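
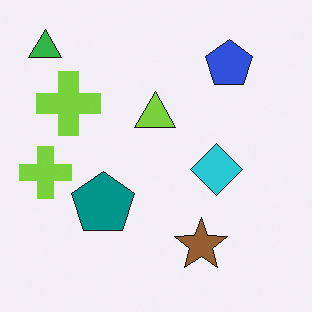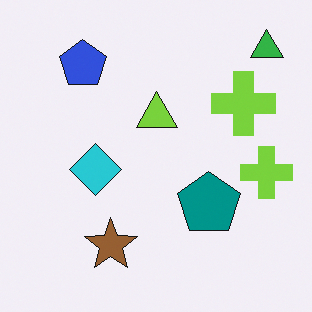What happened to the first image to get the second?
This is the original image flipped horizontally (left ↔ right).

The green triangle is in the top-left of the first image and the top-right of the second — shapes on opposite sides of the vertical midline have swapped in a mirror flip.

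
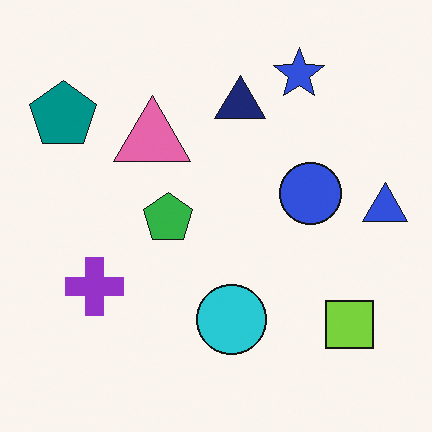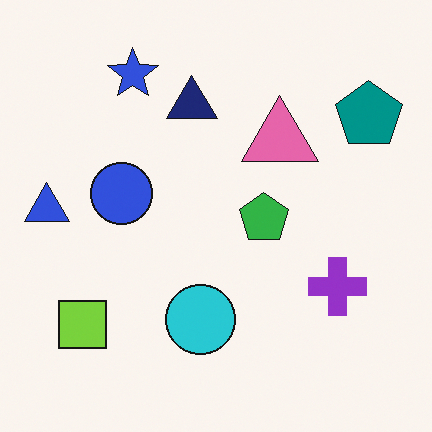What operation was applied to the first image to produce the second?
This is the original image flipped horizontally (left ↔ right).

The blue triangle is in the right of the first image and the left of the second — shapes on opposite sides of the vertical midline have swapped in a mirror flip.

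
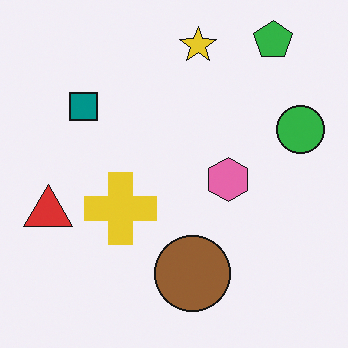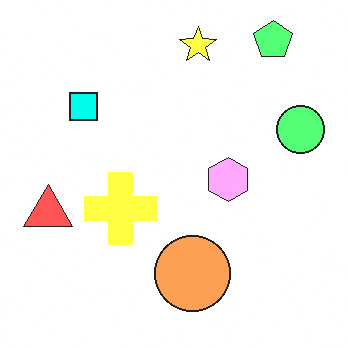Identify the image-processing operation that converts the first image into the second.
The second image is the first substantially brightened.

Every pixel — background and shapes alike — is uniformly brightened.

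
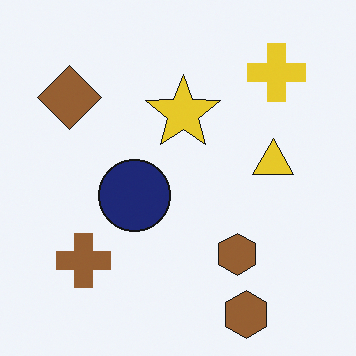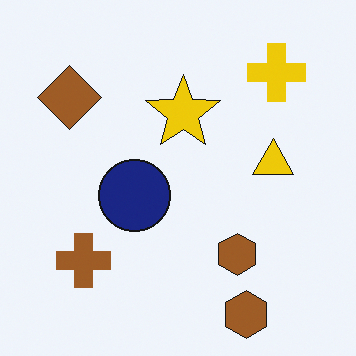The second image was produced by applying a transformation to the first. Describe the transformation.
It was slightly oversaturated.

All colors are more vivid — a global saturation change.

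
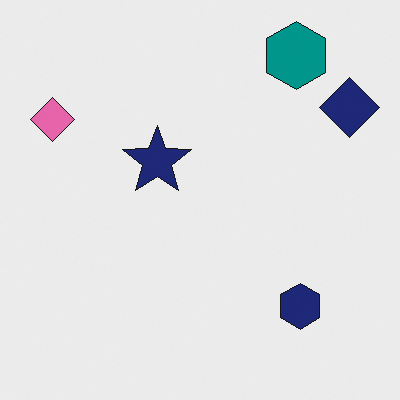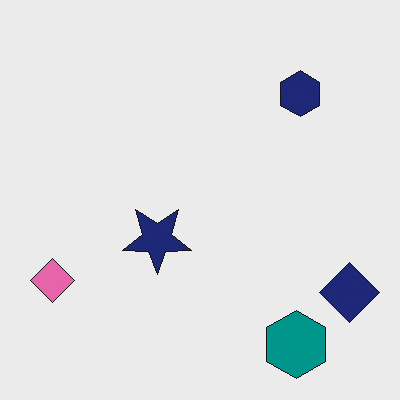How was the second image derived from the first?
The second image is the first flipped vertically (top ↔ bottom).

The teal hexagon is in the top-right of the first image and the bottom-right of the second — shapes on opposite sides of the horizontal midline have swapped in a mirror flip.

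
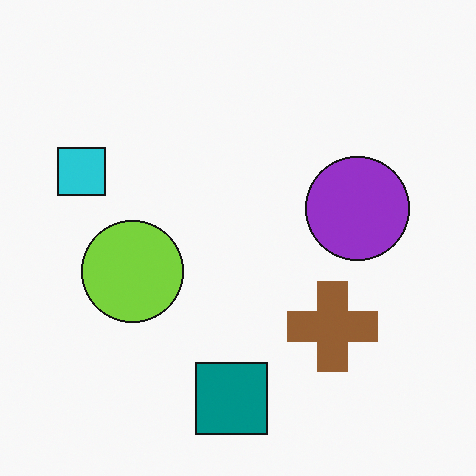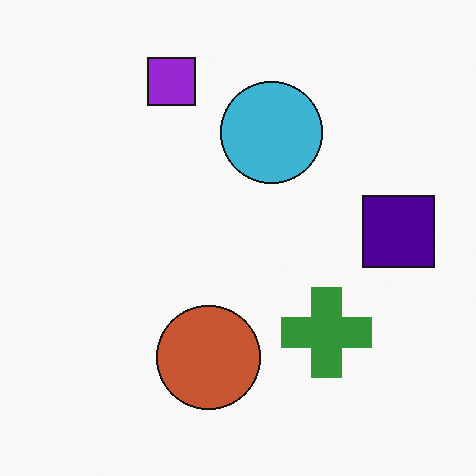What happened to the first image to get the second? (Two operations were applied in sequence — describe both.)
This is the original image hue-shifted noticeably, then transposed (reflected across the top-left ↔ bottom-right diagonal).

Every shape's color has rotated by the same amount around the hue wheel — a uniform hue shift. Shapes have swapped their row and column positions — what was in the top-right is now in the bottom-left — a diagonal reflection.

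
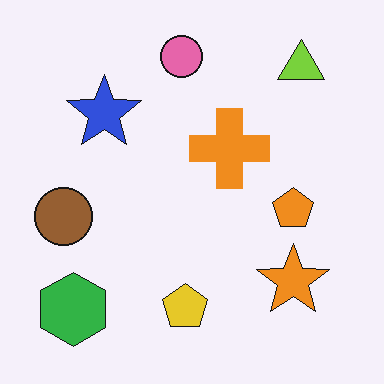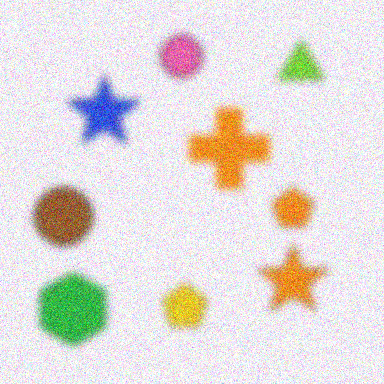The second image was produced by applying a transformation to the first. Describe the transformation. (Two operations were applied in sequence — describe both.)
It was moderately blurred, then degraded with moderate additive noise.

Shape edges and outlines are uniformly softened across the whole image. Random speckle covers the whole image, including the flat background.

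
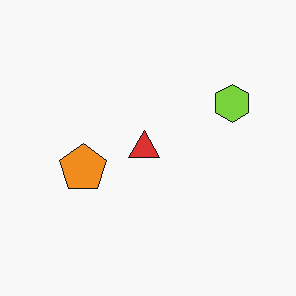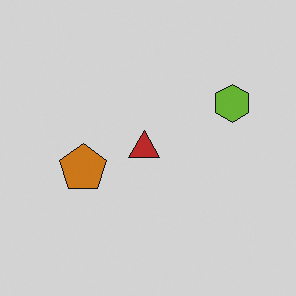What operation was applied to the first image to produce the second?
The transformation is: darkened a little.

Every pixel — background and shapes alike — is uniformly darkened.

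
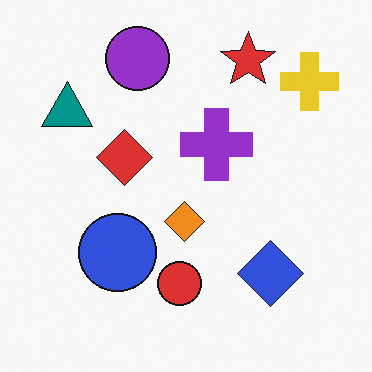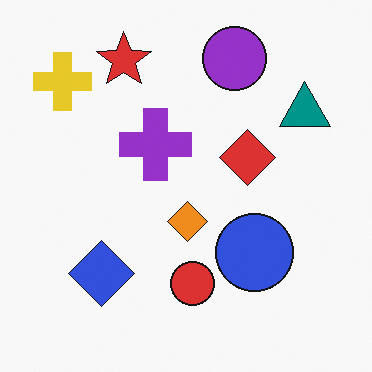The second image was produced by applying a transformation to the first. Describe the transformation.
The second image is the first flipped horizontally (left ↔ right).

The yellow cross is in the top-right of the first image and the top-left of the second — shapes on opposite sides of the vertical midline have swapped in a mirror flip.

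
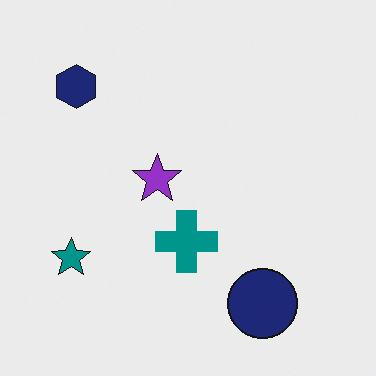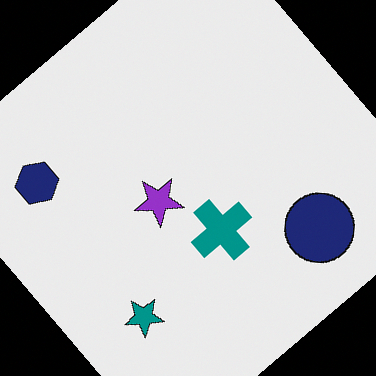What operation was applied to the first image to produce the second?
The transformation is: rotated counter-clockwise by a large amount — several tens of degrees.

Every shape is tilted by the same angle and the image corners show triangular fill wedges — a whole-image rotation by a non-right angle.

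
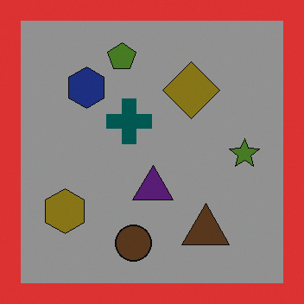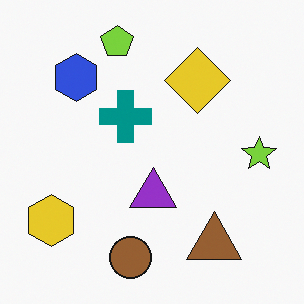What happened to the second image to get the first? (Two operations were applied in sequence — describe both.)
This is the original image darkened a lot, then framed with a red border.

Every pixel — background and shapes alike — is uniformly darkened. A solid red frame runs around the edge of the first image, with the content slightly shrunk inside it.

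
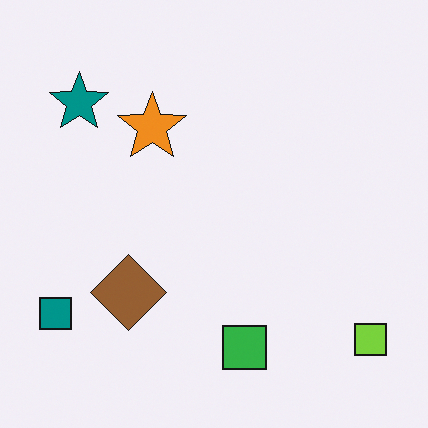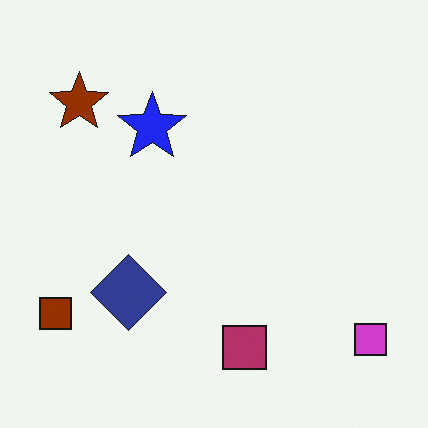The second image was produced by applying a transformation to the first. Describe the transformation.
Hue-shifted by a large amount.

Every shape's color has rotated by the same amount around the hue wheel — a uniform hue shift.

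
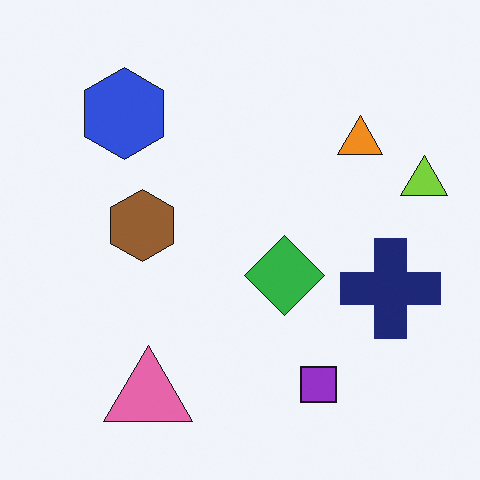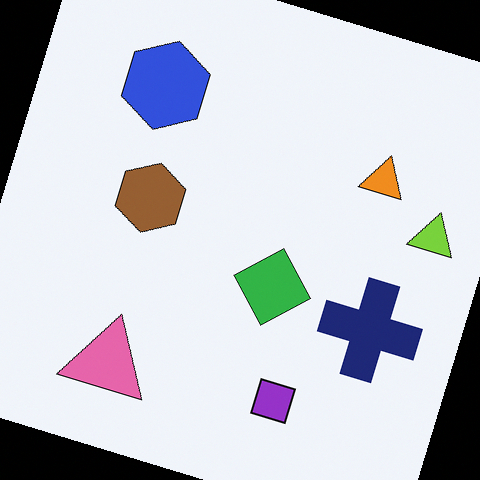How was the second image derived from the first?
This is the original image rotated clockwise by a moderate amount.

Every shape is tilted by the same angle and the image corners show triangular fill wedges — a whole-image rotation by a non-right angle.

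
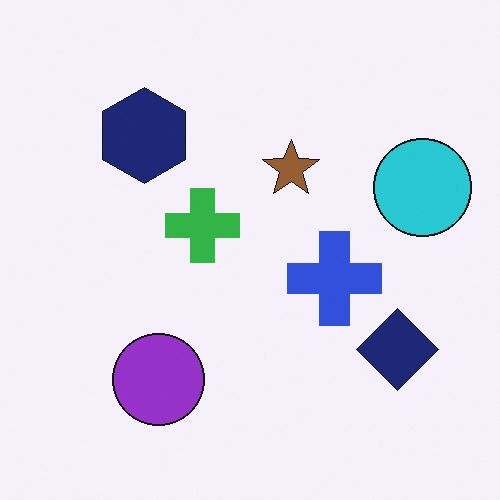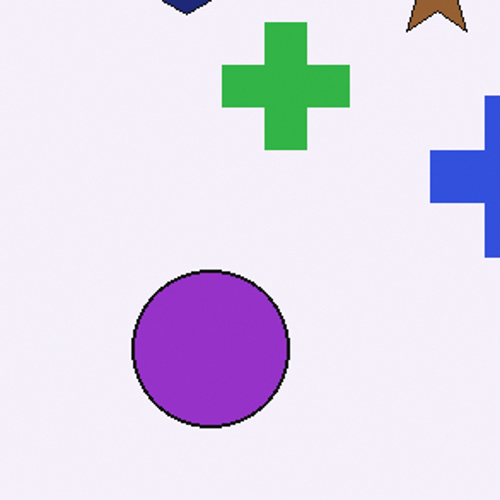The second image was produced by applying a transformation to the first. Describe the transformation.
Cropped tightly and scaled back up.

The visible shapes are larger and the field of view is narrower; shapes near the original edges may be partly or wholly outside the frame — a crop-and-rescale.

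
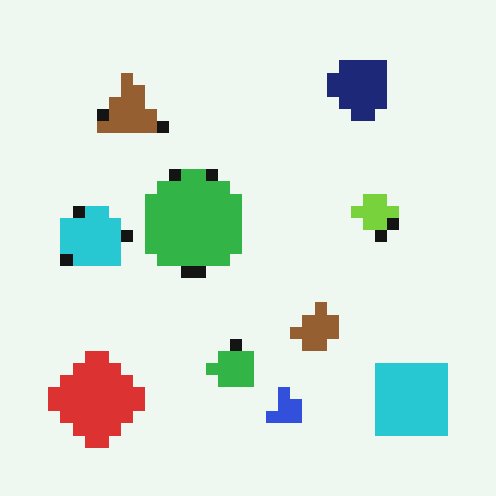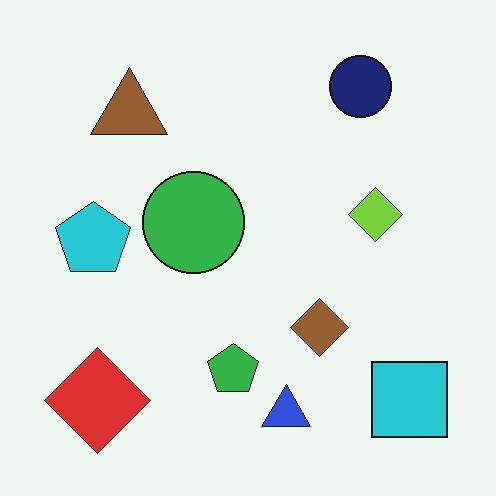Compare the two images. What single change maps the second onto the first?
The image was heavily pixelated into large blocks.

Shapes are reduced to large square blocks; fine edges and outlines are lost — a downscale-then-upscale (mosaic) effect.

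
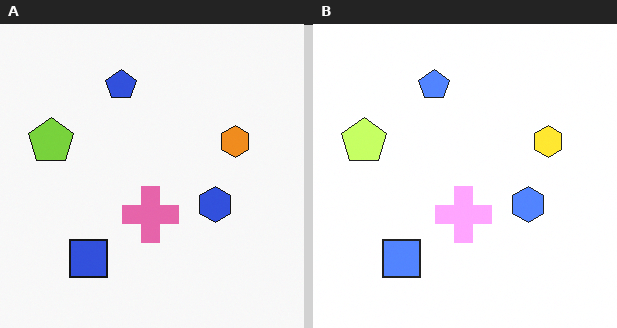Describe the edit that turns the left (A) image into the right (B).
This is the original image noticeably brightened.

Every pixel — background and shapes alike — is uniformly brightened.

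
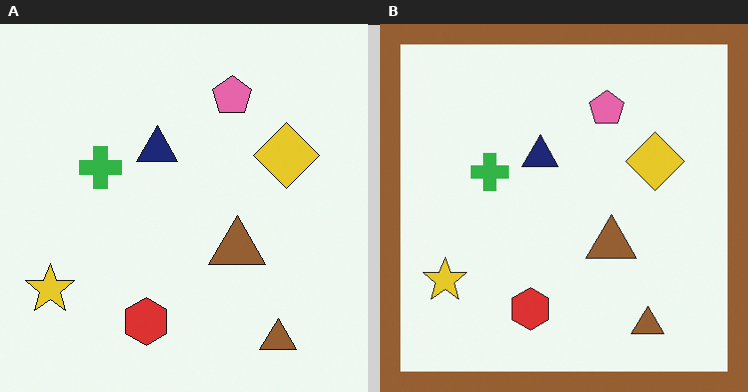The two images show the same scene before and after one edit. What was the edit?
The transformation is: framed with a brown border.

A solid brown frame runs around the edge of the right (B) image, with the content slightly shrunk inside it.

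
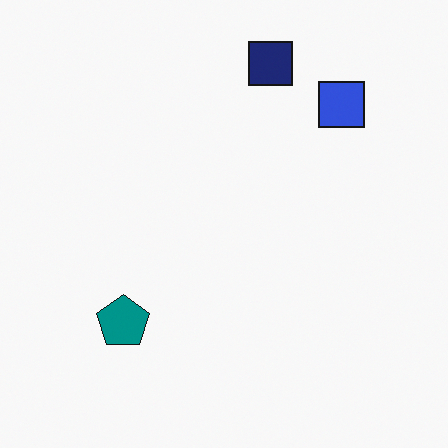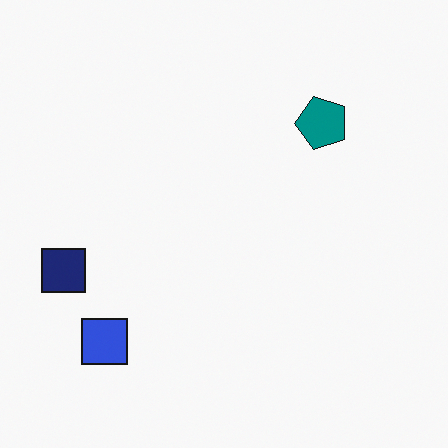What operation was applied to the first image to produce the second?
The transformation is: transposed (reflected across the top-left ↔ bottom-right diagonal).

Shapes have swapped their row and column positions — what was in the top-right is now in the bottom-left — a diagonal reflection.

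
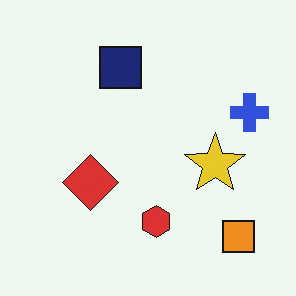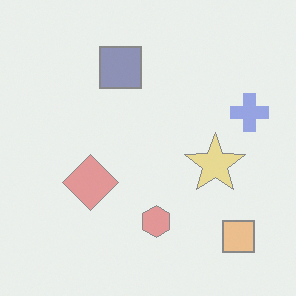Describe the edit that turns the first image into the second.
The second image is the first given much lower contrast.

Tones are pushed toward mid-grey across the whole image — a global contrast change.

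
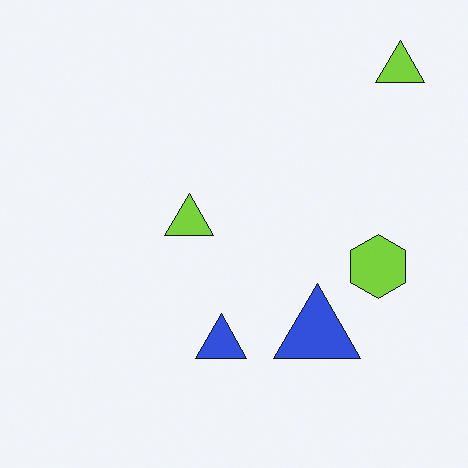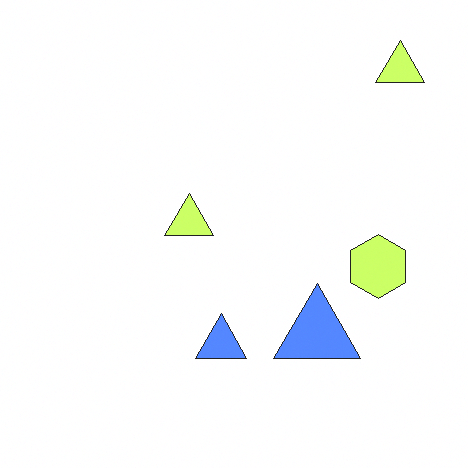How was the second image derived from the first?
The image was brightened a lot.

Every pixel — background and shapes alike — is uniformly brightened.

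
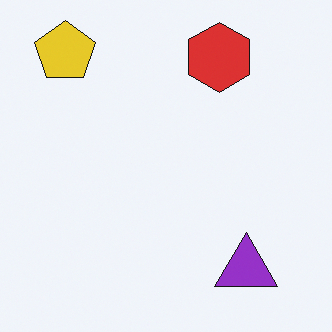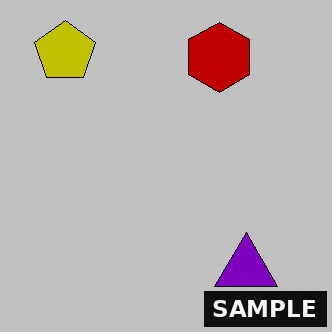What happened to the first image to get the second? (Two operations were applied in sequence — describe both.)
It was heavily posterized to just a handful of flat colors, then watermarked with the text "SAMPLE" in the lower-right corner.

Each flat color has snapped to a coarser quantized level — most visibly, the near-white background has dropped to a flat grey. A dark label reading "SAMPLE" appears in the lower-right corner.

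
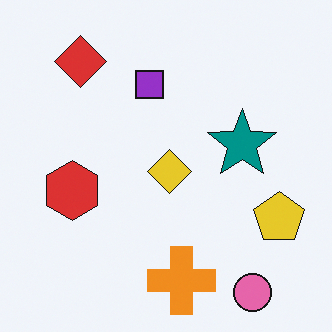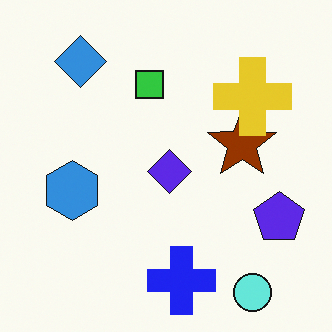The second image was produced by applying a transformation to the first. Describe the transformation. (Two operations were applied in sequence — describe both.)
It was hue-shifted by a large amount, then overlaid with an additional yellow cross.

Every shape's color has rotated by the same amount around the hue wheel — a uniform hue shift. A yellow cross appears in the second image that is absent from the first.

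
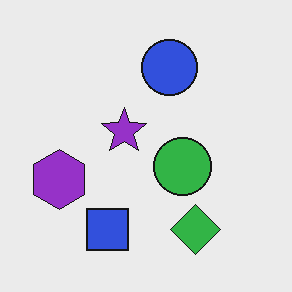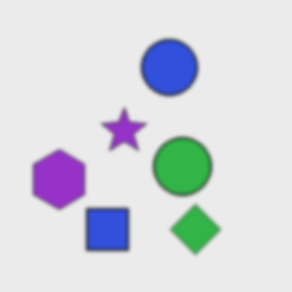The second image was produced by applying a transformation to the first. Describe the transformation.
It was given a subtle gaussian blur.

Shape edges and outlines are uniformly softened across the whole image.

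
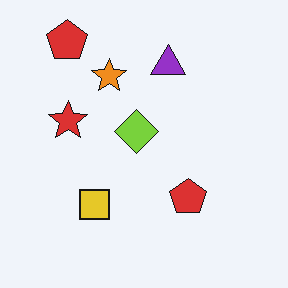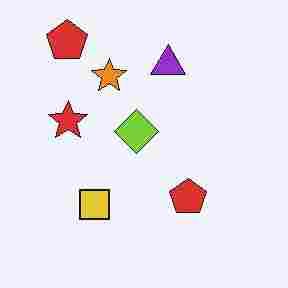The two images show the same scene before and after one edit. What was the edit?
Heavily JPEG-compressed with obvious blocking artifacts.

Blocky 8×8 compression artifacts appear around shape edges and the flat background shows ringing — characteristic JPEG degradation.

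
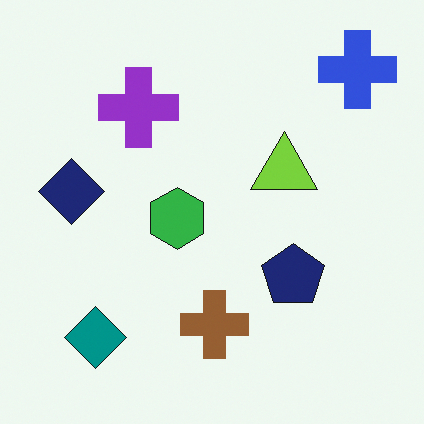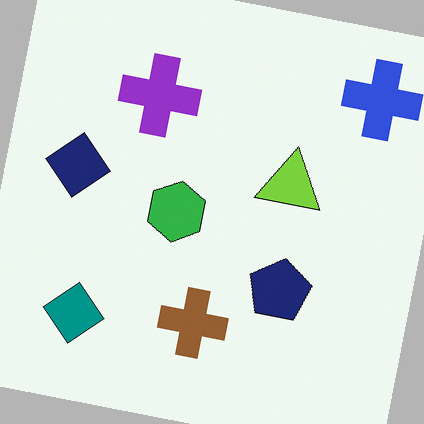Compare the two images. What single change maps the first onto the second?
This is the original image rotated clockwise by a slight angle.

Every shape is tilted by the same angle and the image corners show triangular fill wedges — a whole-image rotation by a non-right angle.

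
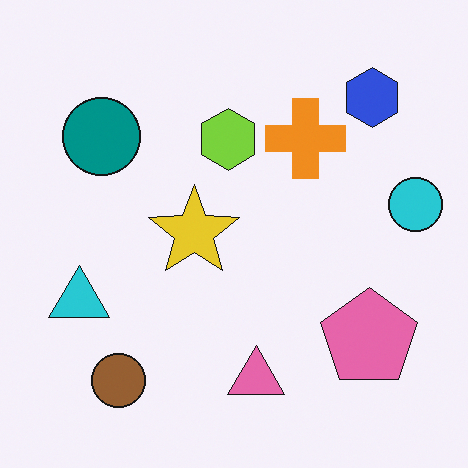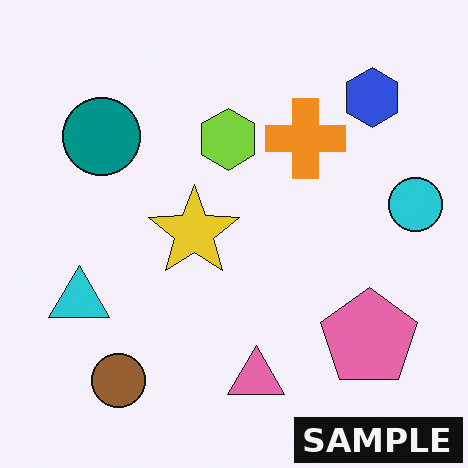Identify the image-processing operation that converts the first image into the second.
The transformation is: watermarked with the text "SAMPLE" in the lower-right corner.

A dark label reading "SAMPLE" appears in the lower-right corner.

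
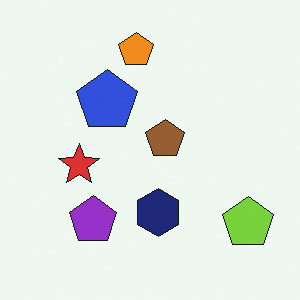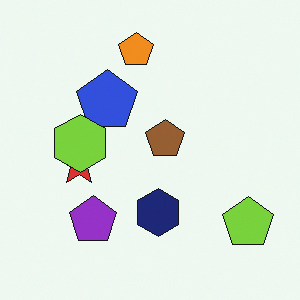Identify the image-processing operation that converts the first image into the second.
The second image is the first overlaid with an additional lime hexagon.

A lime hexagon appears in the second image that is absent from the first.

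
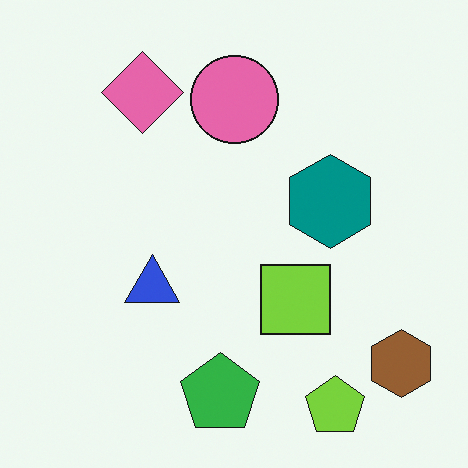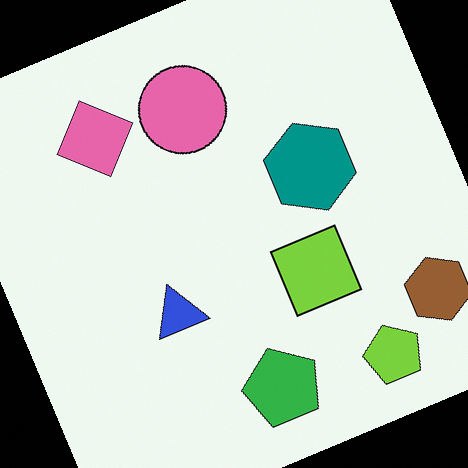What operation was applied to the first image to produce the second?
It was rotated counter-clockwise by a moderate amount.

Every shape is tilted by the same angle and the image corners show triangular fill wedges — a whole-image rotation by a non-right angle.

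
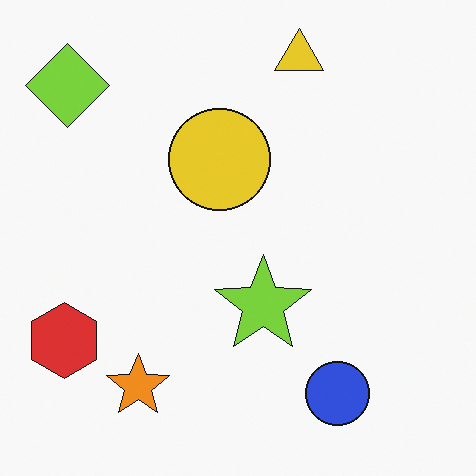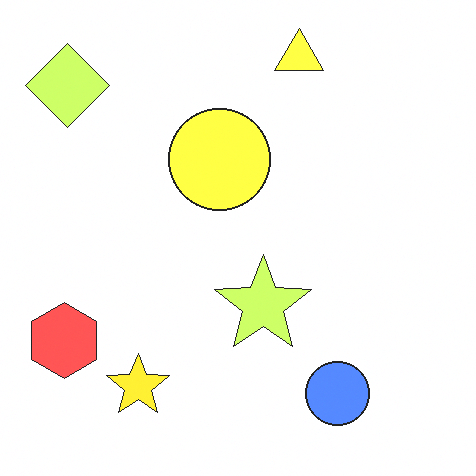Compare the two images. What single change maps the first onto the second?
The transformation is: substantially brightened.

Every pixel — background and shapes alike — is uniformly brightened.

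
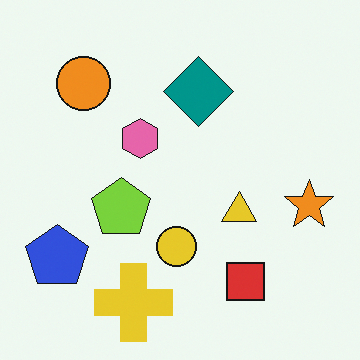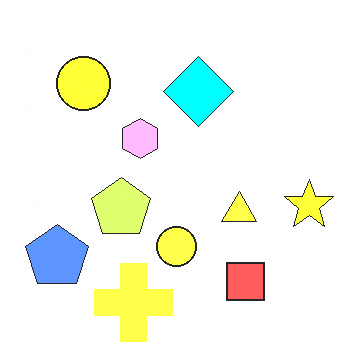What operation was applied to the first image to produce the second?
The transformation is: substantially brightened.

Every pixel — background and shapes alike — is uniformly brightened.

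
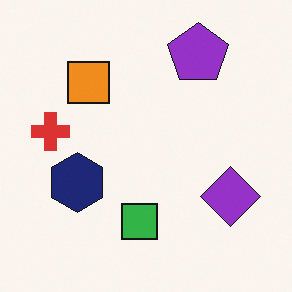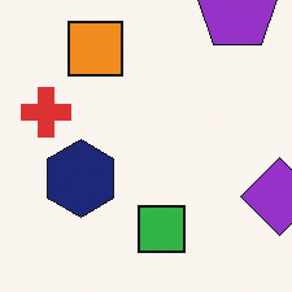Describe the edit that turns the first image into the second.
The image was cropped to a modestly smaller region and rescaled.

The visible shapes are larger and the field of view is narrower; shapes near the original edges may be partly or wholly outside the frame — a crop-and-rescale.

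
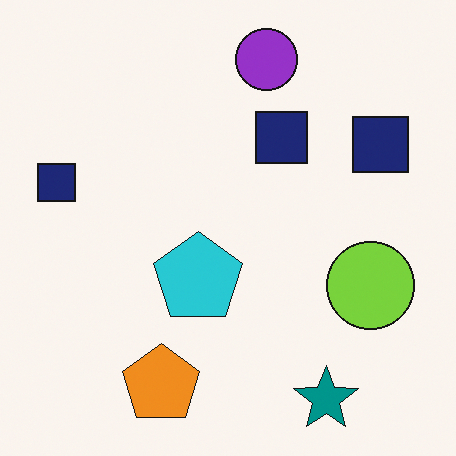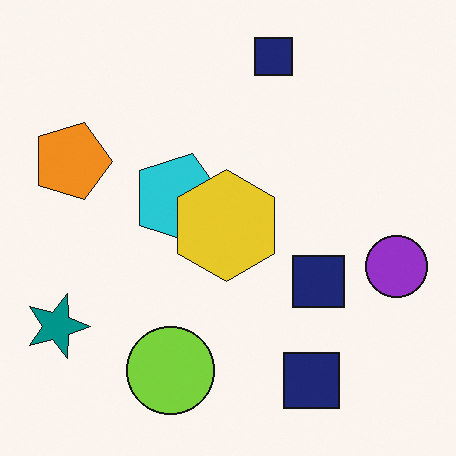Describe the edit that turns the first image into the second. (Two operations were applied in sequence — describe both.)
The image was rotated 90° clockwise, then overlaid with an additional yellow hexagon.

The teal star sits in the bottom-right of the first image and the bottom-left of the second — consistent with a whole-image 90° clockwise rotation. A yellow hexagon appears in the second image that is absent from the first.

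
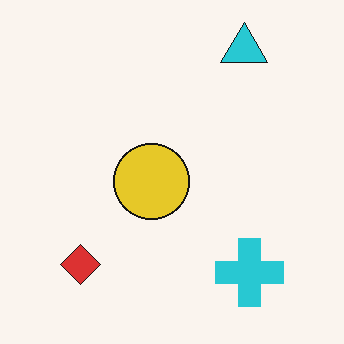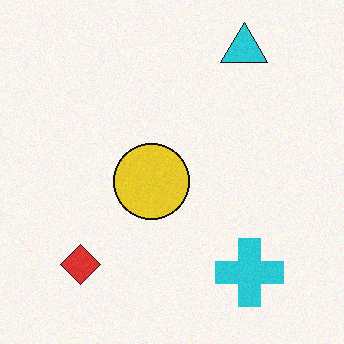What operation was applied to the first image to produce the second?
The transformation is: degraded with subtle gaussian noise.

Random speckle covers the whole image, including the flat background.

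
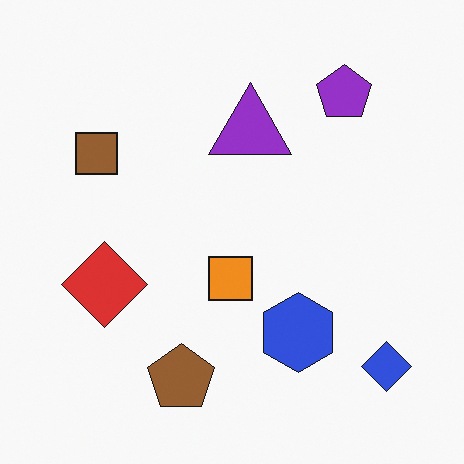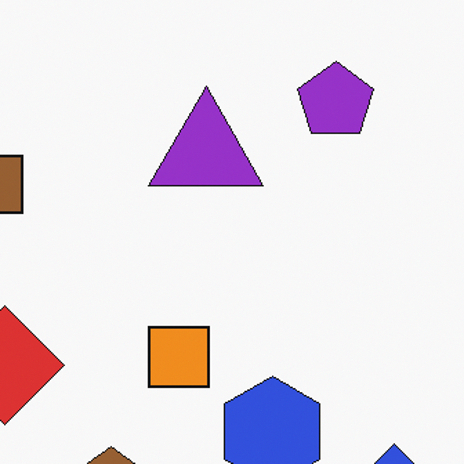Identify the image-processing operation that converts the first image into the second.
This is the original image cropped slightly and scaled back up.

The visible shapes are larger and the field of view is narrower; shapes near the original edges may be partly or wholly outside the frame — a crop-and-rescale.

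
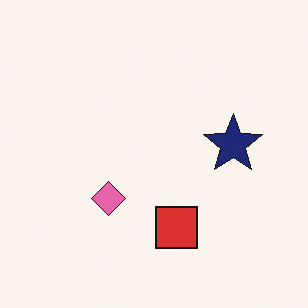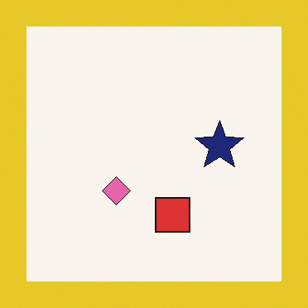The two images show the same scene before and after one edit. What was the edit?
The image was framed with a yellow border.

A solid yellow frame runs around the edge of the second image, with the content slightly shrunk inside it.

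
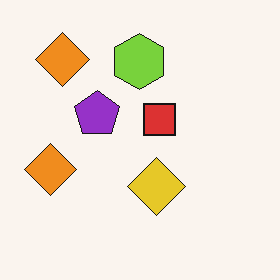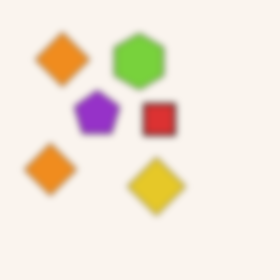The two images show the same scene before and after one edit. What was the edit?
This is the original image noticeably gaussian-blurred.

Shape edges and outlines are uniformly softened across the whole image.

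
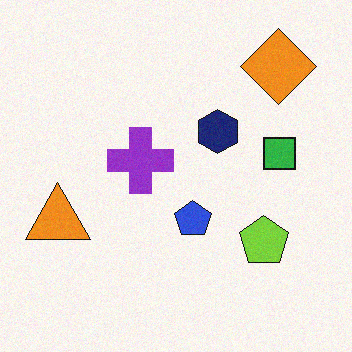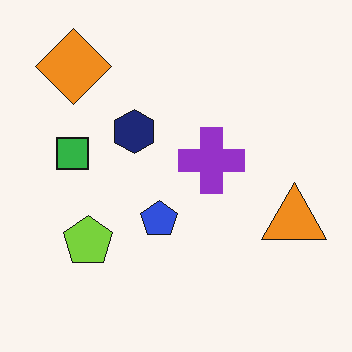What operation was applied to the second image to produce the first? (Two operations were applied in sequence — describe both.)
The transformation is: flipped horizontally (left ↔ right), then degraded with subtle gaussian noise.

The orange triangle is in the right of the second image and the left of the first — shapes on opposite sides of the vertical midline have swapped in a mirror flip. Random speckle covers the whole image, including the flat background.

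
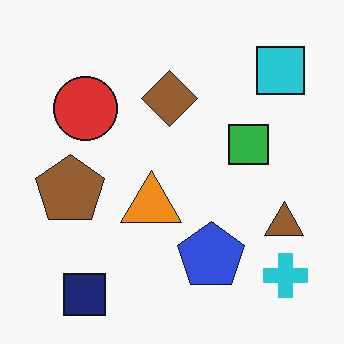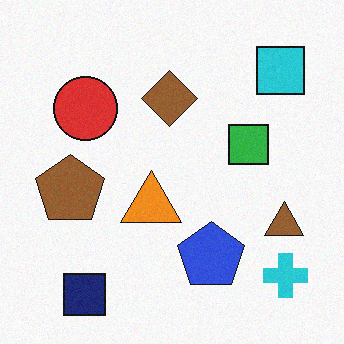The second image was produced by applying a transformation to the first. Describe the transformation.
Degraded with light additive noise.

Random speckle covers the whole image, including the flat background.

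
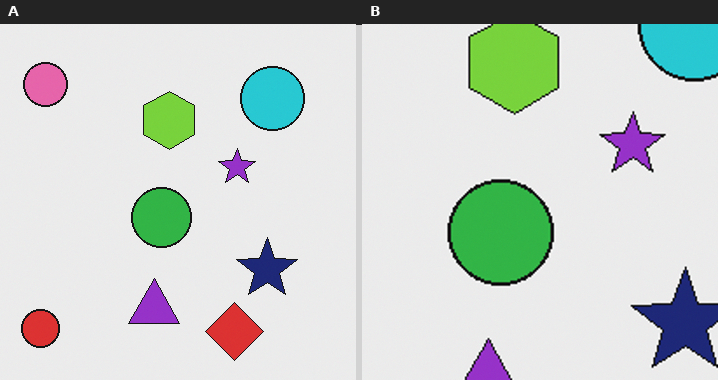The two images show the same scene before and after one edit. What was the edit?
The image was cropped tightly and scaled back up.

The visible shapes are larger and the field of view is narrower; shapes near the original edges may be partly or wholly outside the frame — a crop-and-rescale.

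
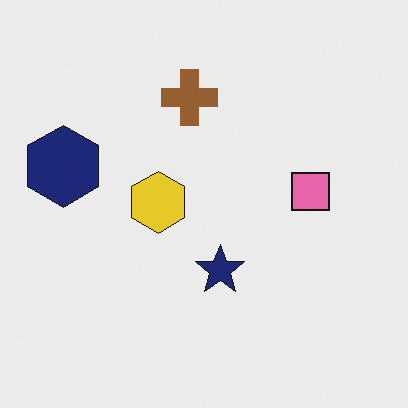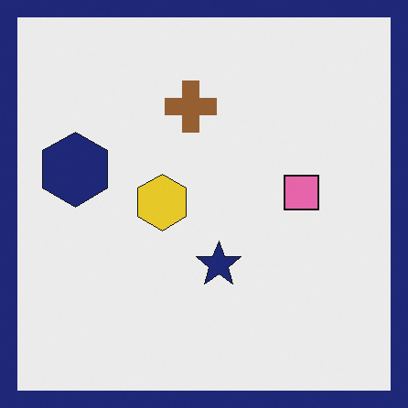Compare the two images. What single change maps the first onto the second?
The image was framed with a navy border.

A solid navy frame runs around the edge of the second image, with the content slightly shrunk inside it.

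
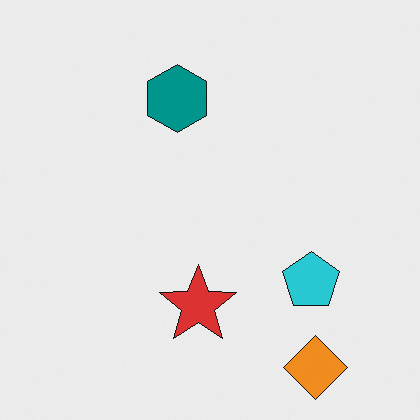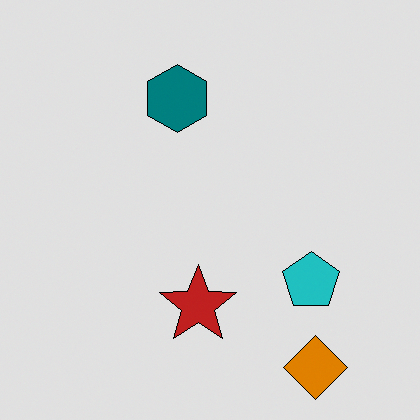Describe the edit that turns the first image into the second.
It was moderately posterized.

Each flat color has snapped to a coarser quantized level — most visibly, the near-white background has dropped to a flat grey.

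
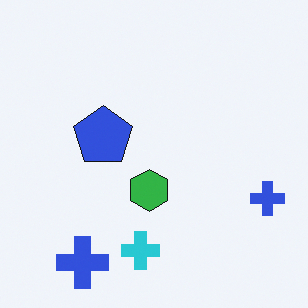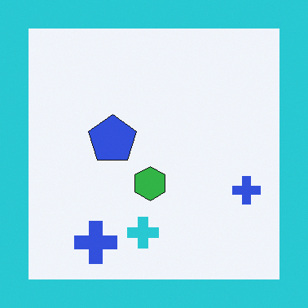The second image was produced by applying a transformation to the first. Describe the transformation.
The second image is the first framed with a cyan border.

A solid cyan frame runs around the edge of the second image, with the content slightly shrunk inside it.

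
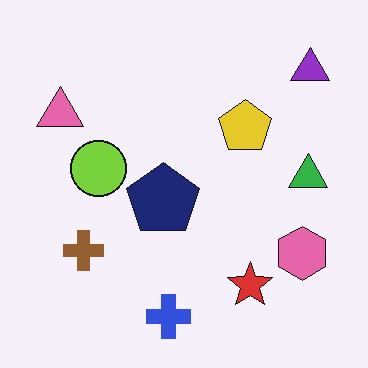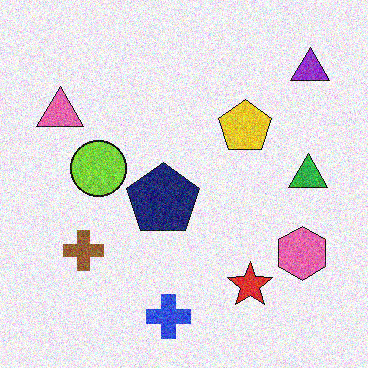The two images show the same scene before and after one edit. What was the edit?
The second image is the first degraded with visible gaussian noise.

Random speckle covers the whole image, including the flat background.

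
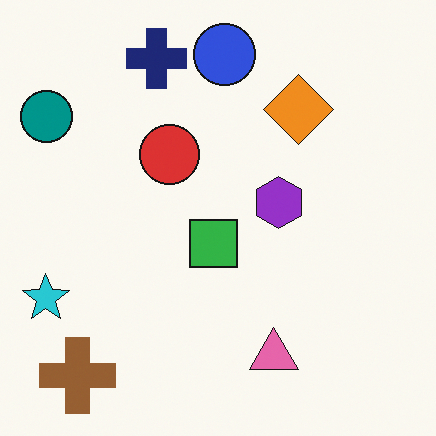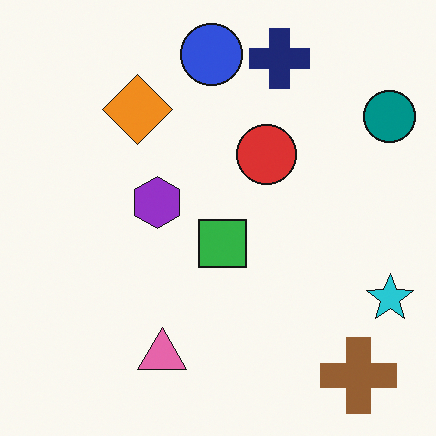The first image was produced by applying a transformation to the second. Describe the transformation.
This is the original image flipped horizontally (left ↔ right).

The cyan star is in the bottom-right of the second image and the bottom-left of the first — shapes on opposite sides of the vertical midline have swapped in a mirror flip.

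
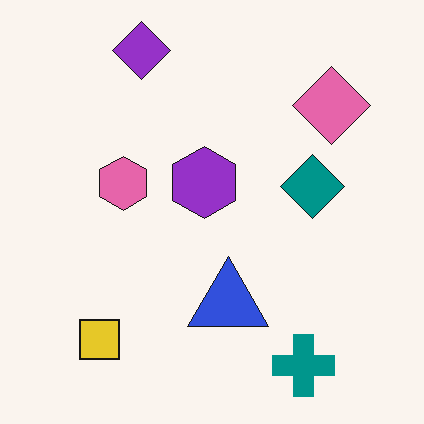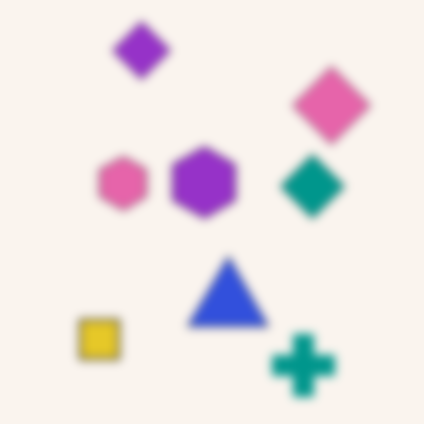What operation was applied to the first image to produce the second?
The transformation is: moderately blurred.

Shape edges and outlines are uniformly softened across the whole image.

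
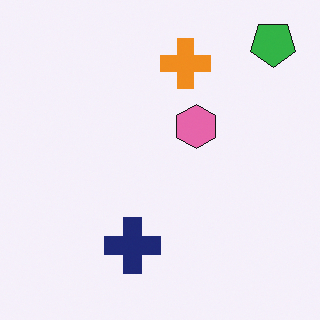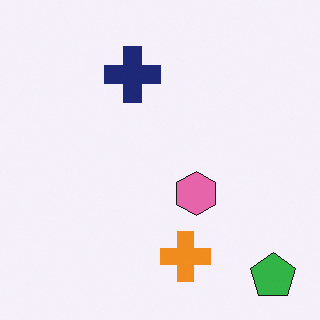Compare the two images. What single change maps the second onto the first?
The image was flipped vertically (top ↔ bottom).

The green pentagon is in the bottom-right of the second image and the top-right of the first — shapes on opposite sides of the horizontal midline have swapped in a mirror flip.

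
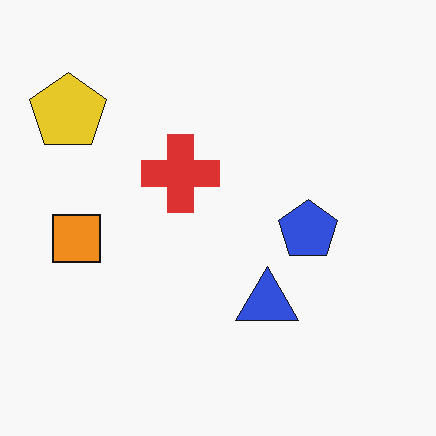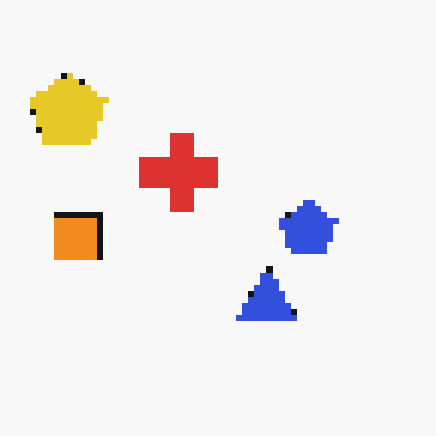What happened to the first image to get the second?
Moderately pixelated.

Shapes are reduced to large square blocks; fine edges and outlines are lost — a downscale-then-upscale (mosaic) effect.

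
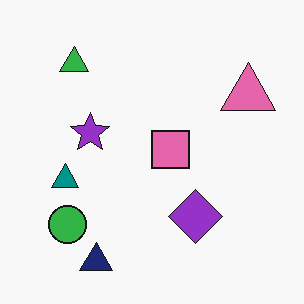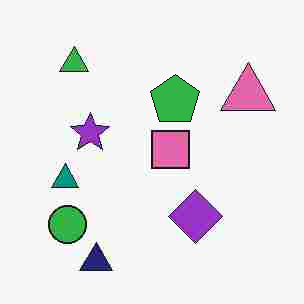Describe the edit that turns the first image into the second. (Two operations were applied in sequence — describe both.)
It was degraded with heavy JPEG compression, then overlaid with an additional green pentagon.

Blocky 8×8 compression artifacts appear around shape edges and the flat background shows ringing — characteristic JPEG degradation. A green pentagon appears in the second image that is absent from the first.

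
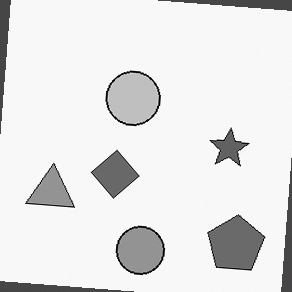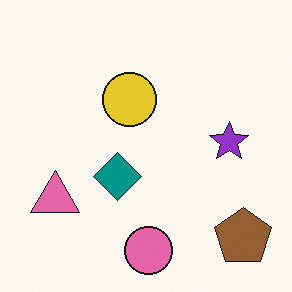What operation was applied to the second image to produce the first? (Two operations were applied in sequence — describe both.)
It was rotated clockwise by a small amount, then converted to grayscale.

Every shape is tilted by the same angle and the image corners show triangular fill wedges — a whole-image rotation by a non-right angle. All color is removed — every shape is now a shade of grey.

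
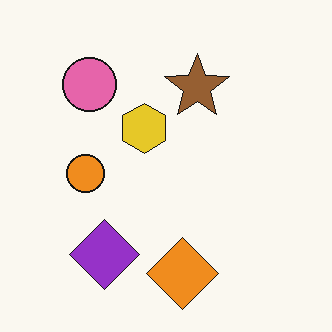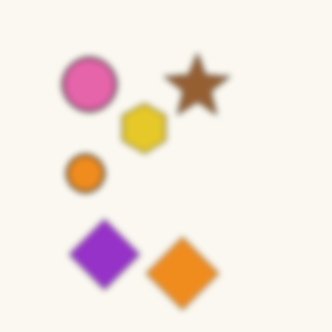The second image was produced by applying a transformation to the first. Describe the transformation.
It was noticeably gaussian-blurred.

Shape edges and outlines are uniformly softened across the whole image.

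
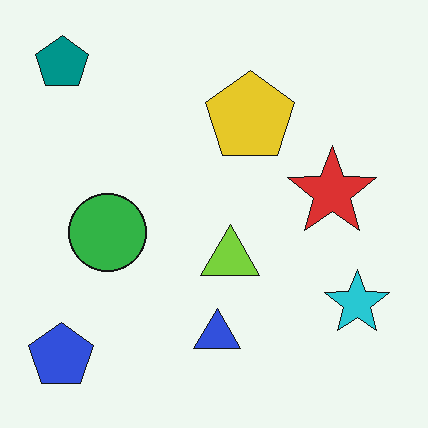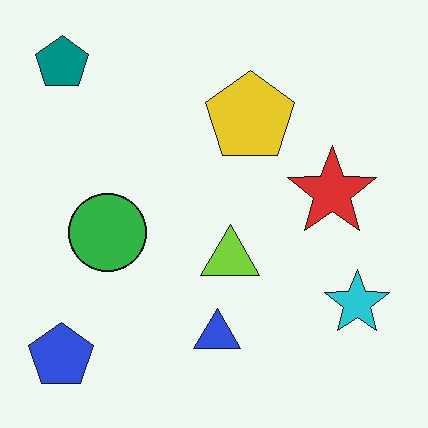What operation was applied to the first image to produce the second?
Given moderate JPEG compression.

Blocky 8×8 compression artifacts appear around shape edges and the flat background shows ringing — characteristic JPEG degradation.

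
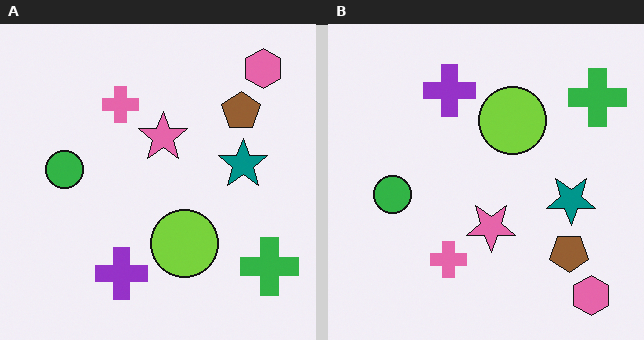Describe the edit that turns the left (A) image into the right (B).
The image was flipped vertically (top ↔ bottom).

The pink hexagon is in the top-right of the left (A) image and the bottom-right of the right (B) — shapes on opposite sides of the horizontal midline have swapped in a mirror flip.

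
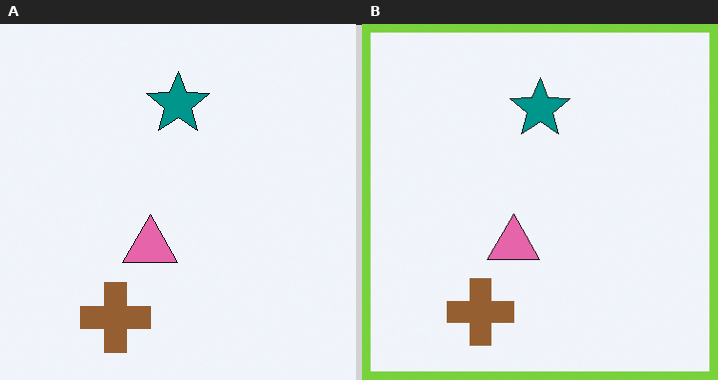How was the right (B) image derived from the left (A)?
The right (B) image is the left (A) framed with a lime border.

A solid lime frame runs around the edge of the right (B) image, with the content slightly shrunk inside it.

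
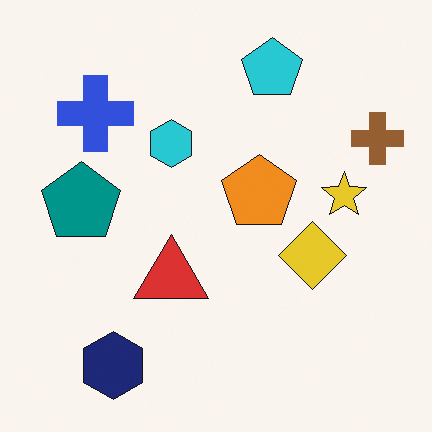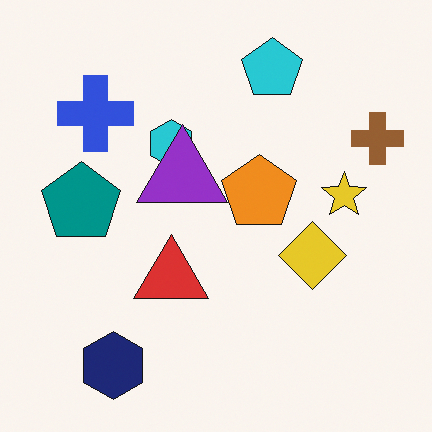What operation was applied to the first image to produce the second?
This is the original image overlaid with an additional purple triangle.

A purple triangle appears in the second image that is absent from the first.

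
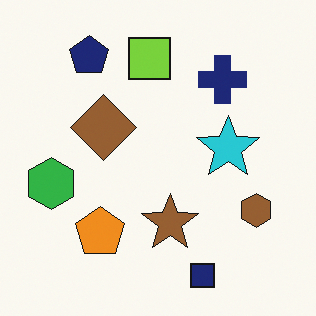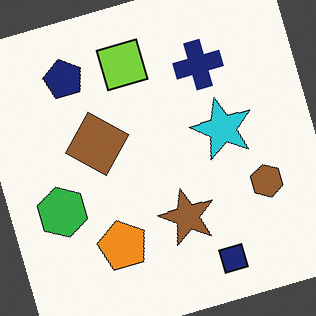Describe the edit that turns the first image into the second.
Rotated counter-clockwise by a clearly visible amount.

Every shape is tilted by the same angle and the image corners show triangular fill wedges — a whole-image rotation by a non-right angle.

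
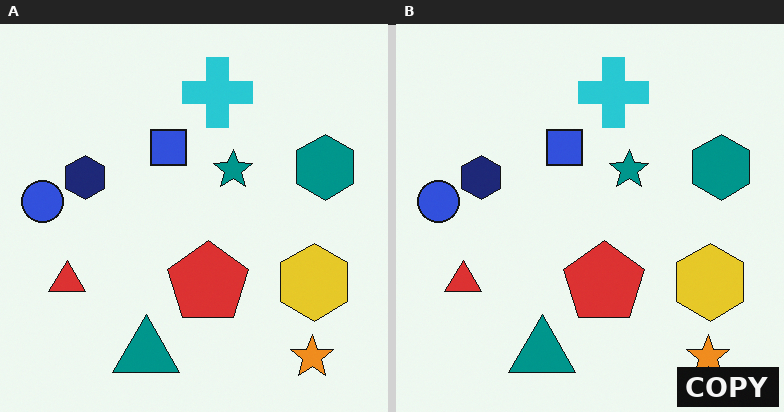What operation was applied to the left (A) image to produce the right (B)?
The image was watermarked with the text "COPY" in the lower-right corner.

A dark label reading "COPY" appears in the lower-right corner.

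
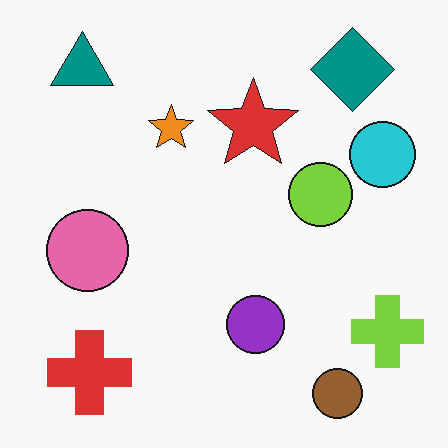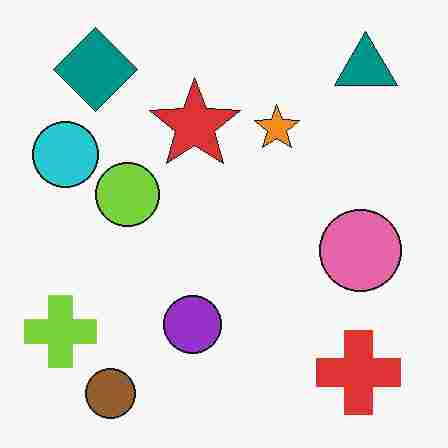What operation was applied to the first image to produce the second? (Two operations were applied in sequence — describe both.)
It was flipped horizontally (left ↔ right), then heavily JPEG-compressed with obvious blocking artifacts.

The lime cross is in the bottom-right of the first image and the bottom-left of the second — shapes on opposite sides of the vertical midline have swapped in a mirror flip. Blocky 8×8 compression artifacts appear around shape edges and the flat background shows ringing — characteristic JPEG degradation.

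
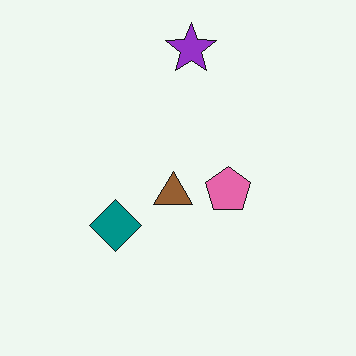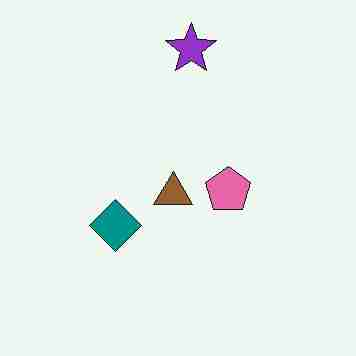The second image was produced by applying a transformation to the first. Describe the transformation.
It was heavily JPEG-compressed with obvious blocking artifacts.

Blocky 8×8 compression artifacts appear around shape edges and the flat background shows ringing — characteristic JPEG degradation.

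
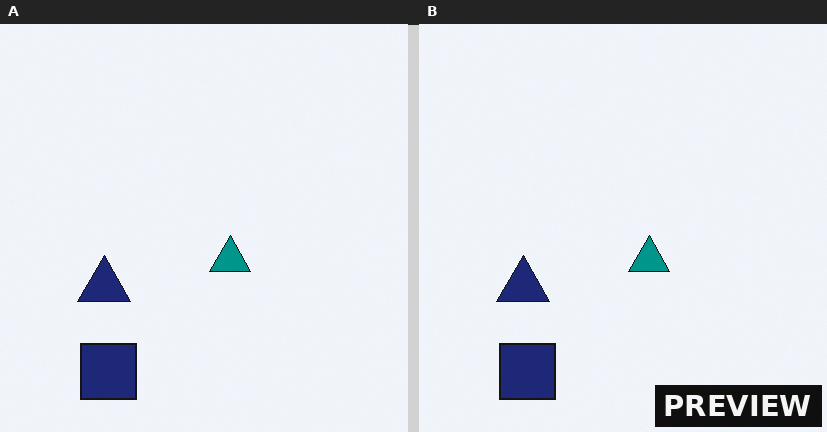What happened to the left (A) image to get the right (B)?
It was watermarked with the text "PREVIEW" in the lower-right corner.

A dark label reading "PREVIEW" appears in the lower-right corner.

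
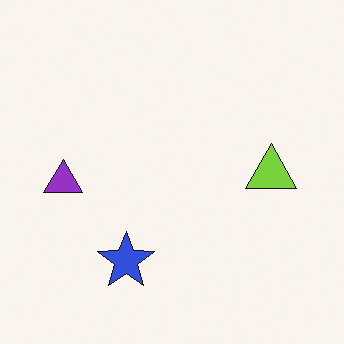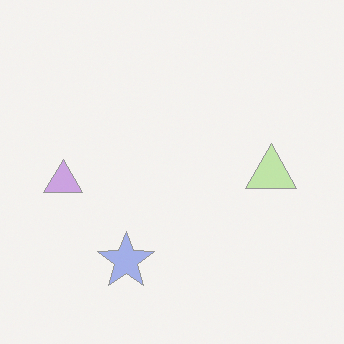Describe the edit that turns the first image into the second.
Washed out (contrast reduced).

Tones are pushed toward mid-grey across the whole image — a global contrast change.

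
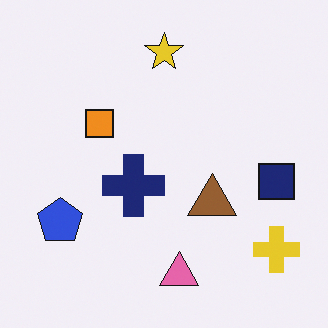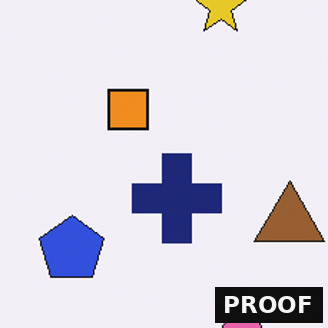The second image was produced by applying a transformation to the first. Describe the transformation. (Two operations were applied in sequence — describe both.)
It was cropped slightly and scaled back up, then watermarked with the text "PROOF" in the lower-right corner.

The visible shapes are larger and the field of view is narrower; shapes near the original edges may be partly or wholly outside the frame — a crop-and-rescale. A dark label reading "PROOF" appears in the lower-right corner.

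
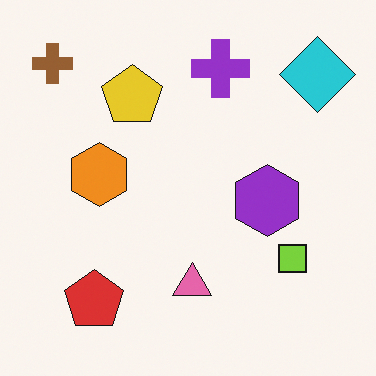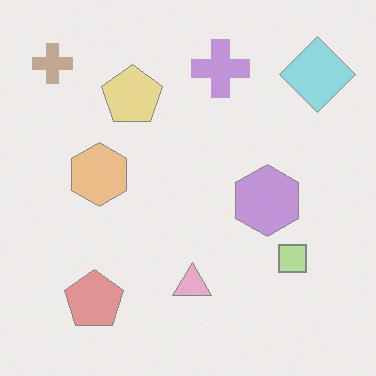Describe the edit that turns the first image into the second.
The second image is the first washed out (contrast reduced).

Tones are pushed toward mid-grey across the whole image — a global contrast change.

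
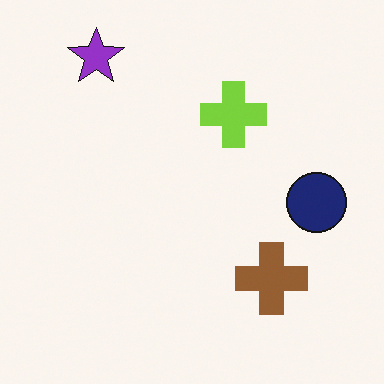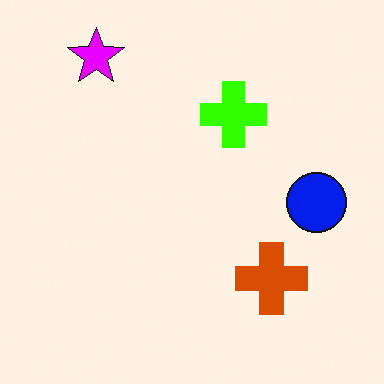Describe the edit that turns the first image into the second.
The image was heavily oversaturated.

All colors are more vivid — a global saturation change.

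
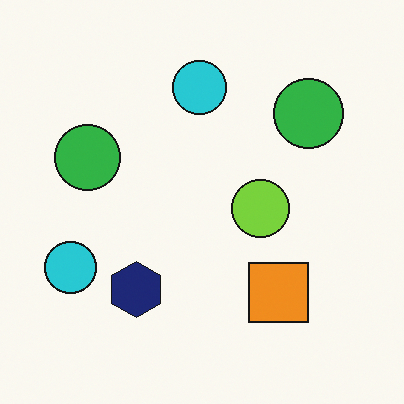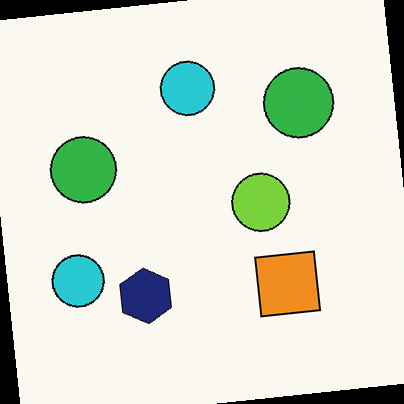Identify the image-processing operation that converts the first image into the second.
It was rotated counter-clockwise by a few degrees.

Every shape is tilted by the same angle and the image corners show triangular fill wedges — a whole-image rotation by a non-right angle.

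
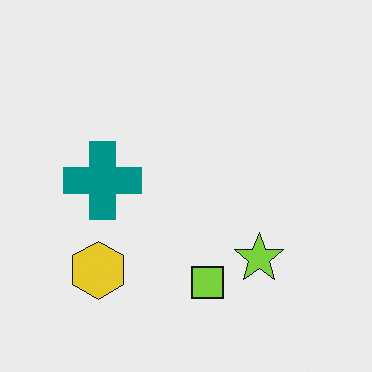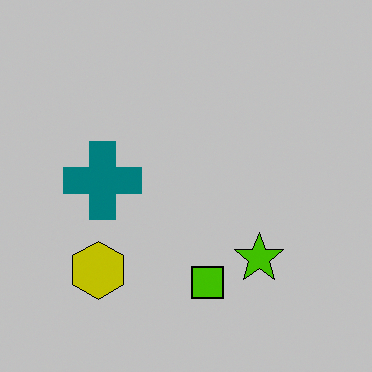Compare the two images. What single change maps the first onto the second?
The transformation is: heavily posterized to just a handful of flat colors.

Each flat color has snapped to a coarser quantized level — most visibly, the near-white background has dropped to a flat grey.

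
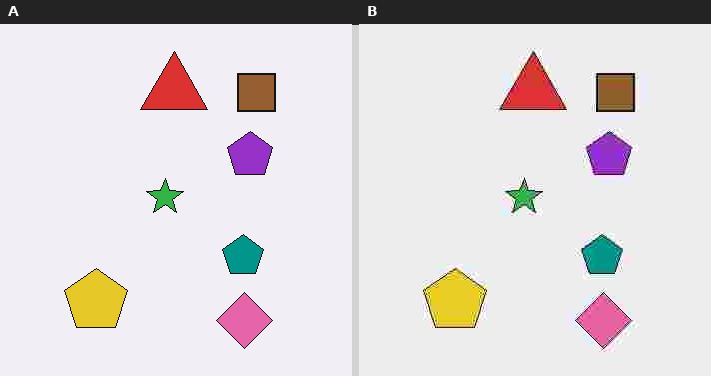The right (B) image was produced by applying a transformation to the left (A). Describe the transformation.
The transformation is: heavily JPEG-compressed with obvious blocking artifacts.

Blocky 8×8 compression artifacts appear around shape edges and the flat background shows ringing — characteristic JPEG degradation.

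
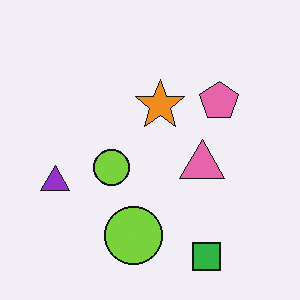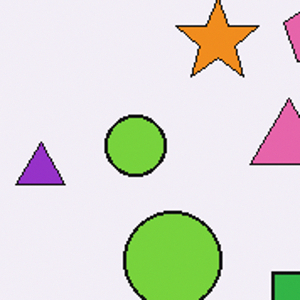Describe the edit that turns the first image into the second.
The image was cropped tightly and scaled back up.

The visible shapes are larger and the field of view is narrower; shapes near the original edges may be partly or wholly outside the frame — a crop-and-rescale.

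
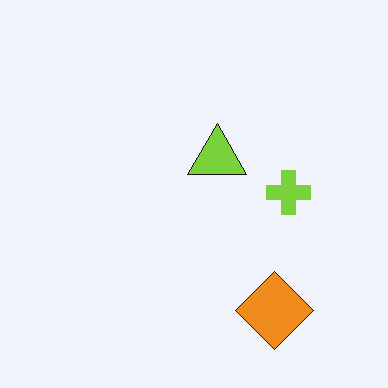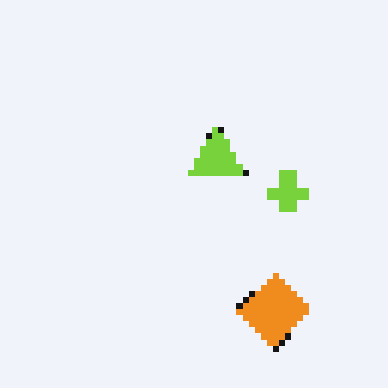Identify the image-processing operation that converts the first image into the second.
It was moderately pixelated.

Shapes are reduced to large square blocks; fine edges and outlines are lost — a downscale-then-upscale (mosaic) effect.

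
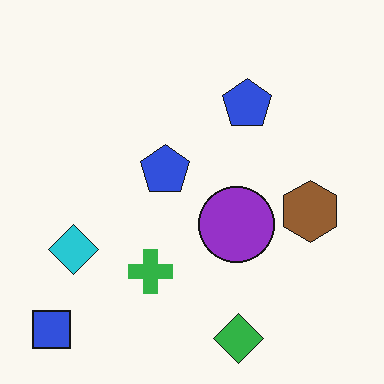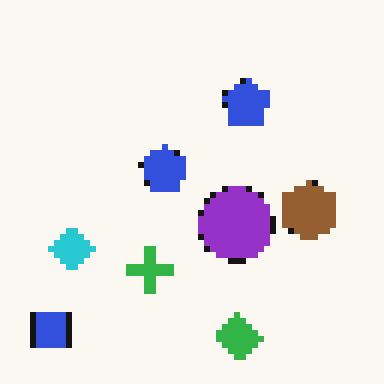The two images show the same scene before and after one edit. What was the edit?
It was moderately pixelated.

Shapes are reduced to large square blocks; fine edges and outlines are lost — a downscale-then-upscale (mosaic) effect.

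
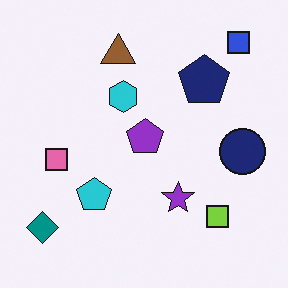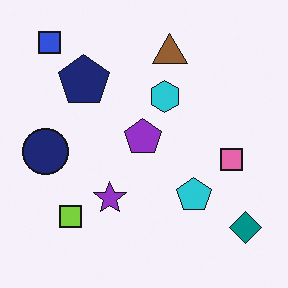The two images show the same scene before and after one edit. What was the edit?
Flipped horizontally (left ↔ right).

The teal diamond is in the bottom-left of the first image and the bottom-right of the second — shapes on opposite sides of the vertical midline have swapped in a mirror flip.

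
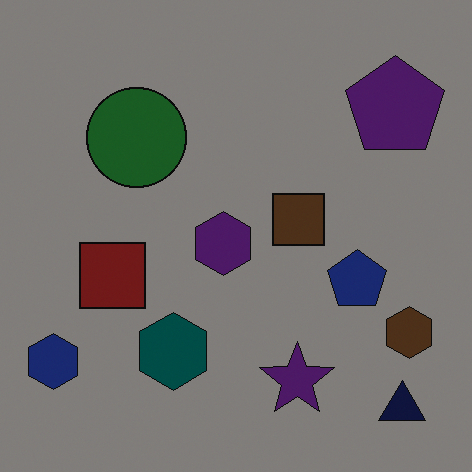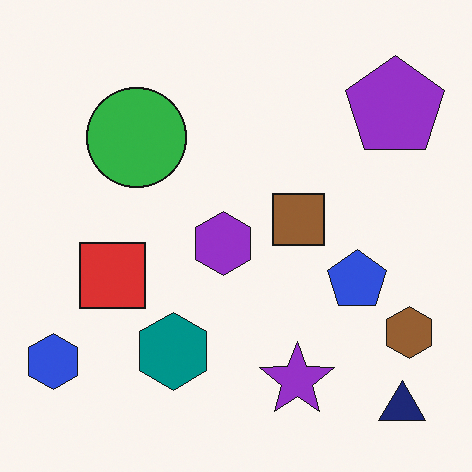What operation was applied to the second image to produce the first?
This is the original image darkened a lot.

Every pixel — background and shapes alike — is uniformly darkened.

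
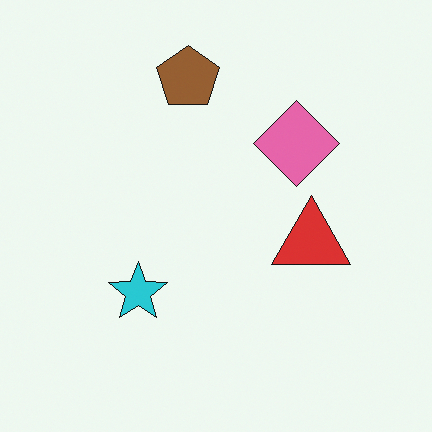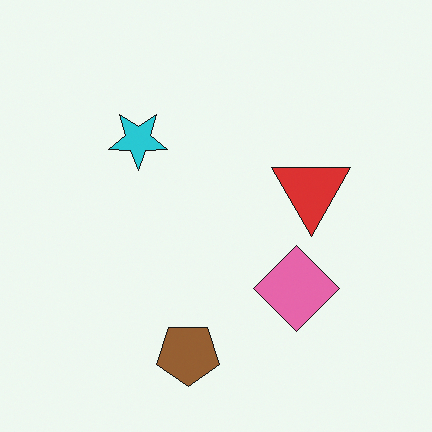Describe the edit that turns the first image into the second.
It was flipped vertically (top ↔ bottom).

The brown pentagon is in the top of the first image and the bottom of the second — shapes on opposite sides of the horizontal midline have swapped in a mirror flip.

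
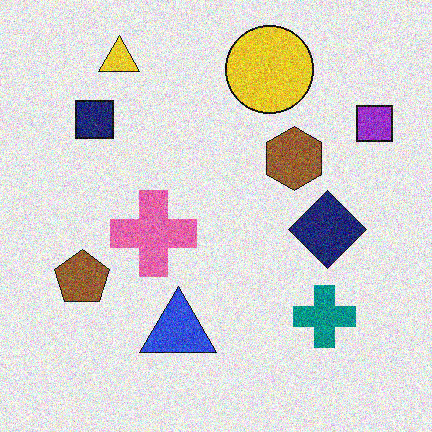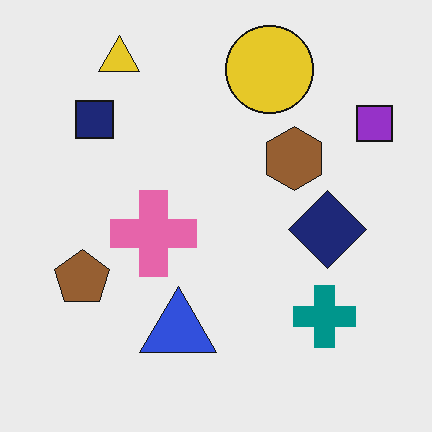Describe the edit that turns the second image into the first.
The first image is the second degraded with moderate additive noise.

Random speckle covers the whole image, including the flat background.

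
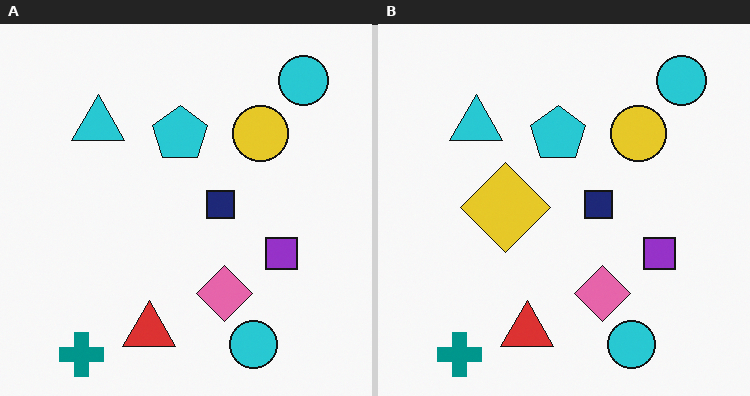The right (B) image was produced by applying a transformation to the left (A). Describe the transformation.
The image was overlaid with an additional yellow diamond.

A yellow diamond appears in the right (B) image that is absent from the left (A).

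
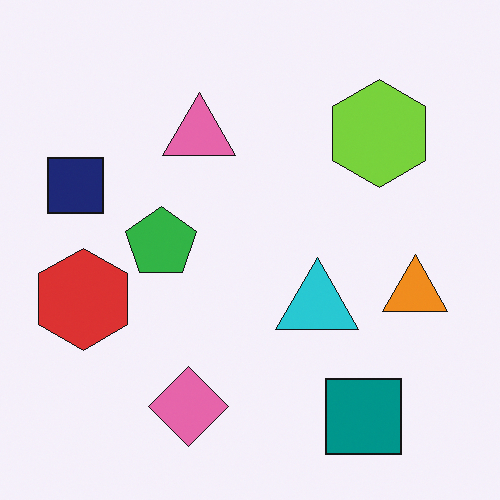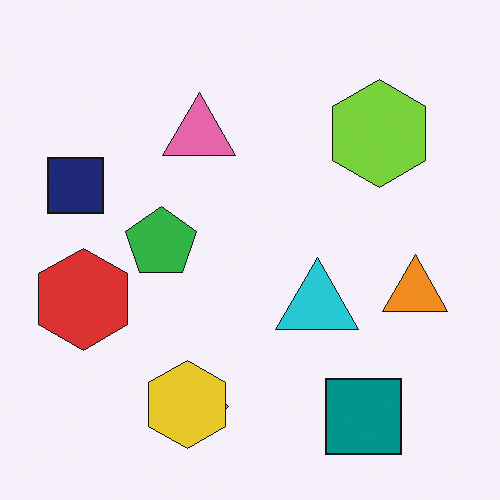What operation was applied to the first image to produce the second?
The transformation is: overlaid with an additional yellow hexagon.

A yellow hexagon appears in the second image that is absent from the first.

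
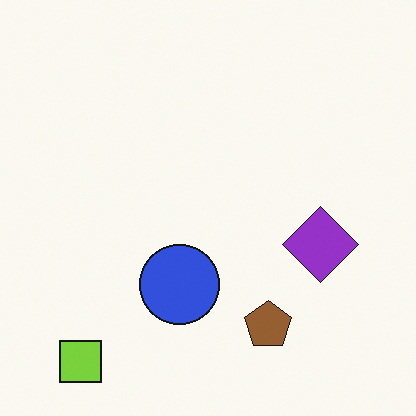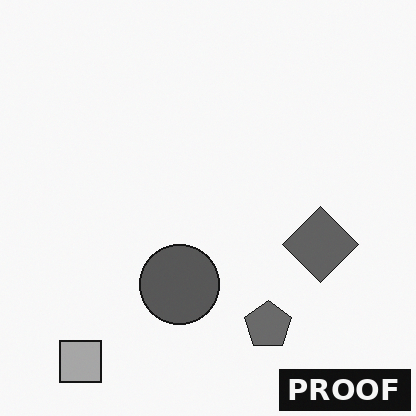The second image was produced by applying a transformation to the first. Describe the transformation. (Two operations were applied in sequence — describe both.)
The image was converted to grayscale, then watermarked with the text "PROOF" in the lower-right corner.

All color is removed — every shape is now a shade of grey. A dark label reading "PROOF" appears in the lower-right corner.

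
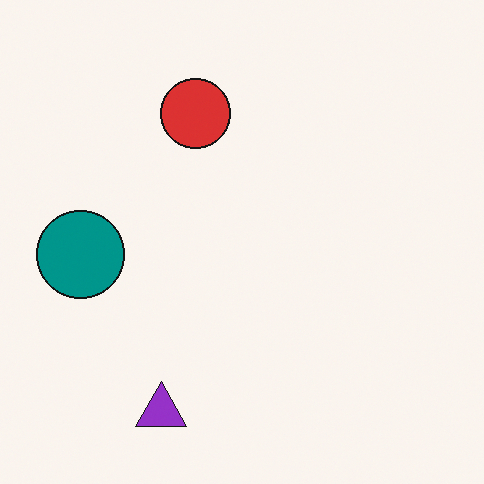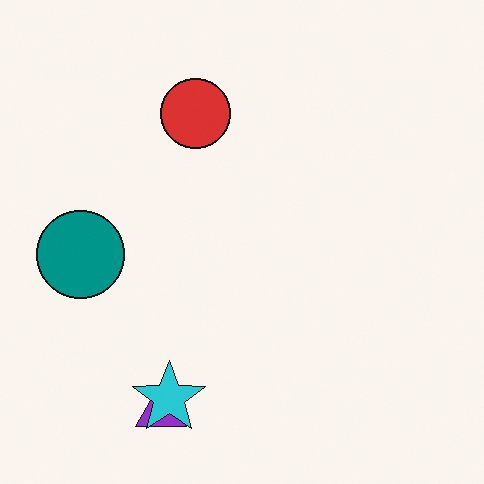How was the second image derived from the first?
The image was overlaid with an additional cyan star.

A cyan star appears in the second image that is absent from the first.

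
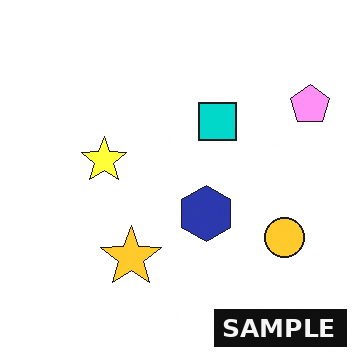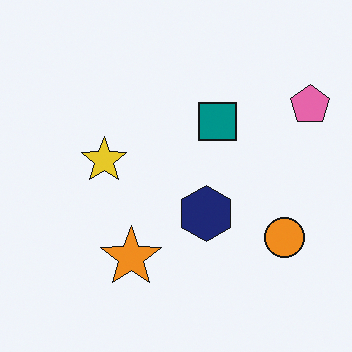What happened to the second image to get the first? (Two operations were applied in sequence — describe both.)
The image was substantially brightened, then watermarked with the text "SAMPLE" in the lower-right corner.

Every pixel — background and shapes alike — is uniformly brightened. A dark label reading "SAMPLE" appears in the lower-right corner.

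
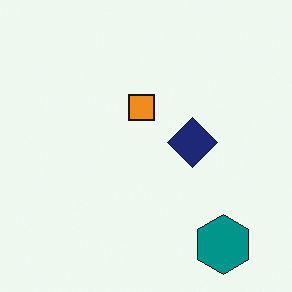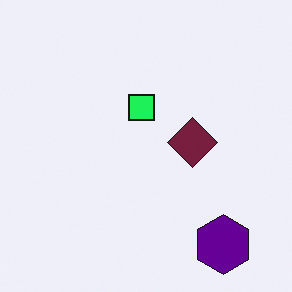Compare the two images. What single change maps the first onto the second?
It was hue-shifted noticeably.

Every shape's color has rotated by the same amount around the hue wheel — a uniform hue shift.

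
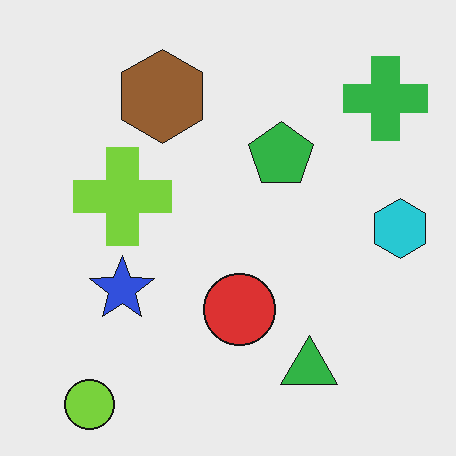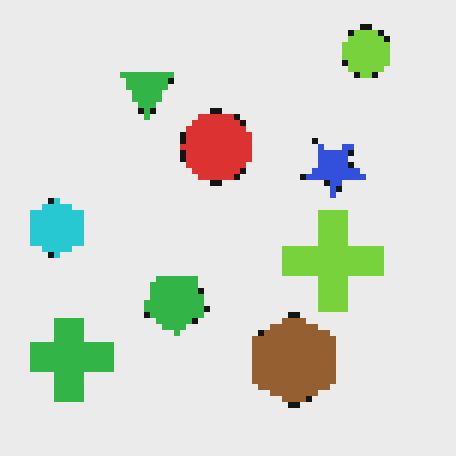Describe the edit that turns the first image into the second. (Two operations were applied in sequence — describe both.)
This is the original image moderately pixelated, then rotated 180°.

Shapes are reduced to large square blocks; fine edges and outlines are lost — a downscale-then-upscale (mosaic) effect. The lime circle sits in the bottom-left of the first image and the top-right of the second — consistent with a whole-image 180° rotation.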